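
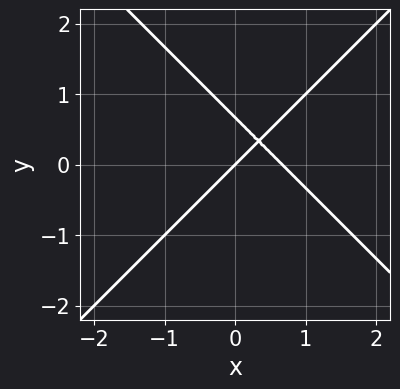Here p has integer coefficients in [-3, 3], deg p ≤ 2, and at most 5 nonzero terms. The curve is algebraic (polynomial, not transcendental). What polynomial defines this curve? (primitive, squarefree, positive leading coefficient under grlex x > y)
First, degree: no degree-1 curve has this shape, so deg p = 2.
Then, from the axis intercepts and sections: it meets the y-axis at y = 0 (among the integer gridlines); it crosses the x-axis at the gridline x = 0.
Finally, together with the visible shape, these determine p as stated.

3*x^2 - 3*y^2 - 2*x + 2*y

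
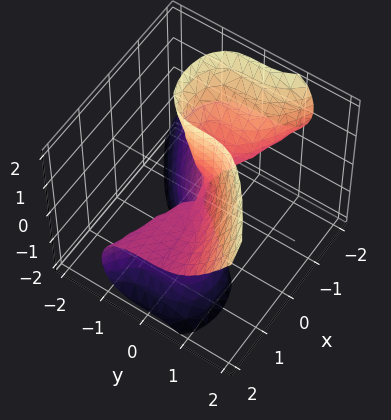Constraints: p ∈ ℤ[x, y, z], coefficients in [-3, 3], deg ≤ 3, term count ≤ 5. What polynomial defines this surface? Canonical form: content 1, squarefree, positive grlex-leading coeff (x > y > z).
2*x^2*z + 2*x*z^2 - 3*y^3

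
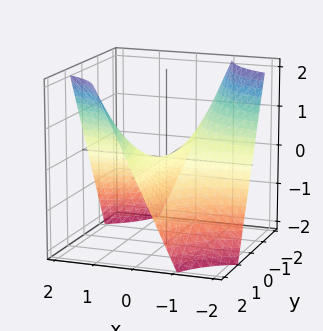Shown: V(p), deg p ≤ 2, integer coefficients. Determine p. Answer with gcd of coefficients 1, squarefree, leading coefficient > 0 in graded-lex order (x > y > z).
x*y - z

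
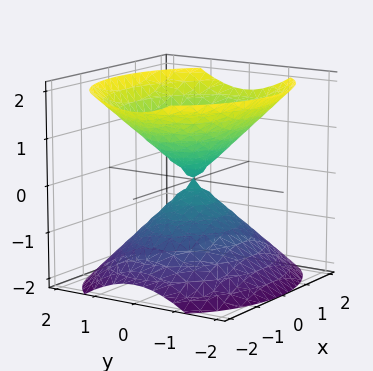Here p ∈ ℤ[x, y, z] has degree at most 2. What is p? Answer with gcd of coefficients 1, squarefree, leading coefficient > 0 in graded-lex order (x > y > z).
2*x^2 + 3*y^2 - 3*z^2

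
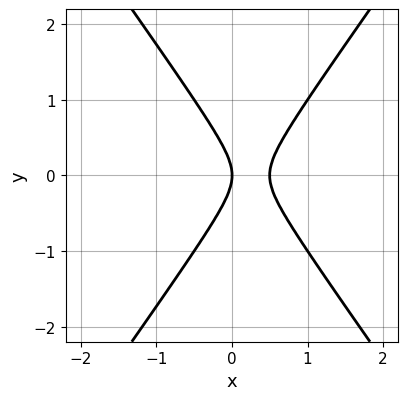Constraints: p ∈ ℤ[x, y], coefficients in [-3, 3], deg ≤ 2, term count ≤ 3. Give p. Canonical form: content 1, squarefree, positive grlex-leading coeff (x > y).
2*x^2 - y^2 - x

(a) The degree is 2 — a generic line meets the curve in up to 2 points.
(b) Symmetries: the y ↦ −y reflection is a symmetry, so y appears only in even powers.
(c) Against the integer gridlines: it crosses the y-axis at the gridline y = 0; it meets the x-axis at x = 0 (among the integer gridlines).
(d) Together with the visible shape, these determine p as stated.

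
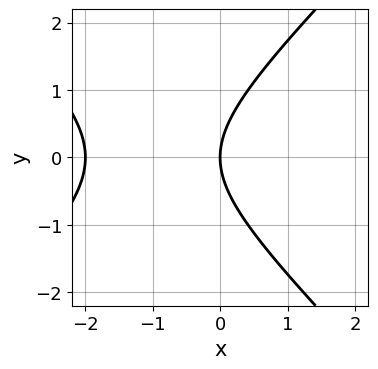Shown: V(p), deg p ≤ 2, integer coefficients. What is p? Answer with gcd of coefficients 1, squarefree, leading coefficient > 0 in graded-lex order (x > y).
x^2 - y^2 + 2*x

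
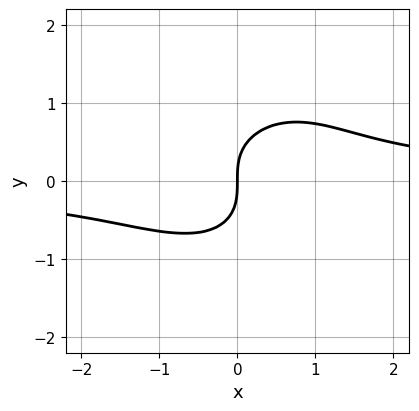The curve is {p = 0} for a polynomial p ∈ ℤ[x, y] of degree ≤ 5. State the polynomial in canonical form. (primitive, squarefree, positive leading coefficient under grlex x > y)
x*y^3 - 3*x^2*y - 3*y^3 + 3*x

1. Degree: a generic line meets the curve in up to 4 points, so deg p = 4.
2. From the axis intercepts and sections: one x-axis crossing is at x = 0; one y-axis crossing is at y = 0.
3. Together with the visible shape, these determine p as stated.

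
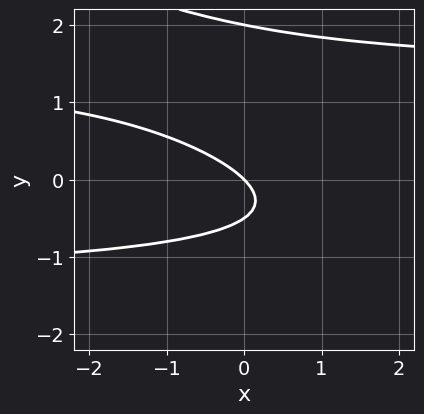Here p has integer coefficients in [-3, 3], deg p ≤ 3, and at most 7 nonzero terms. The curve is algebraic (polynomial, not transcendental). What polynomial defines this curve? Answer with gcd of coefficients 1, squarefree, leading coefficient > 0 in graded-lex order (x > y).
x*y^2 + 2*y^3 - 3*y^2 - 2*x - 2*y

(a) Degree: no degree-2 curve has this shape, so deg p = 3.
(b) From the visible intercepts: it crosses the x-axis at the gridline x = 0; the y-axis gridline crossings are at y ∈ {0, 2}.
(c) Solving for integer coefficients yields p as stated.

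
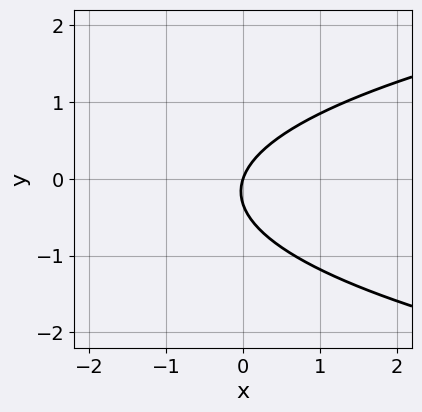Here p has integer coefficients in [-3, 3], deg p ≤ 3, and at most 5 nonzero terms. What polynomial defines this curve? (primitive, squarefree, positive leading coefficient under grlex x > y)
3*y^2 - 3*x + y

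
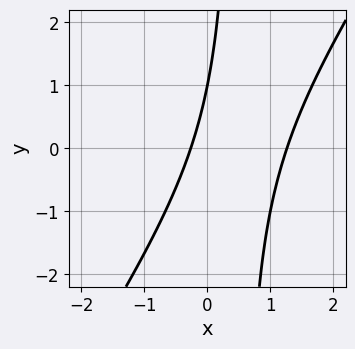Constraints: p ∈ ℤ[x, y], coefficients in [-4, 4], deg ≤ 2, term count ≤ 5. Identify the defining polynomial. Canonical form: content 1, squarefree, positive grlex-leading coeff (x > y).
(a) Degree: a generic line meets the curve in up to 2 points, so deg p = 2.
(b) Observable constraints: one y-axis crossing is at y = 1.
(c) The integer polynomial consistent with all of this is the stated p.

3*x^2 - 2*x*y - 3*x + y - 1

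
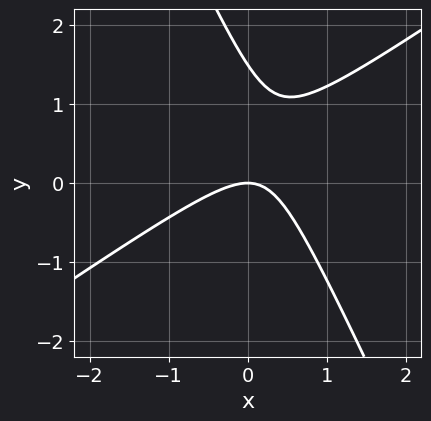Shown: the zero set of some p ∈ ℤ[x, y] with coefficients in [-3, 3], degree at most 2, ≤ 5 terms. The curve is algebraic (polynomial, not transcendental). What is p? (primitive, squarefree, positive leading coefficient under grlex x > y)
3*x^2 - 3*x*y - 2*y^2 + 3*y

1. Degree: a generic line meets the curve in up to 2 points, so deg p = 2.
2. Observable constraints: it crosses the y-axis at the gridline y = 0; it meets the x-axis at x = 0 (among the integer gridlines).
3. Assembling these constraints gives the stated polynomial.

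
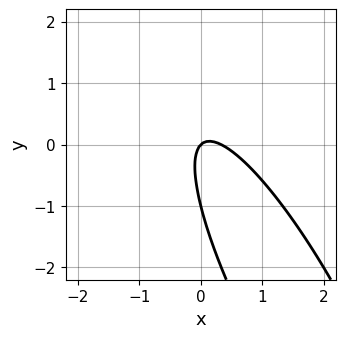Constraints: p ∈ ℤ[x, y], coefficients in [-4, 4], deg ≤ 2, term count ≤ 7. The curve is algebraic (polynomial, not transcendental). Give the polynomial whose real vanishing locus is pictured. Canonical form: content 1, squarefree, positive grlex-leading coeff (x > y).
First, the degree is 2 — the shape is more complex than any degree-1 curve.
Next, from the axis intercepts and sections: one x-axis crossing is at x = 0; the y-axis gridline crossings are at y ∈ {-1, 0}.
Finally, these observations pin down the coefficients.

3*x^2 + 3*x*y + y^2 - x + y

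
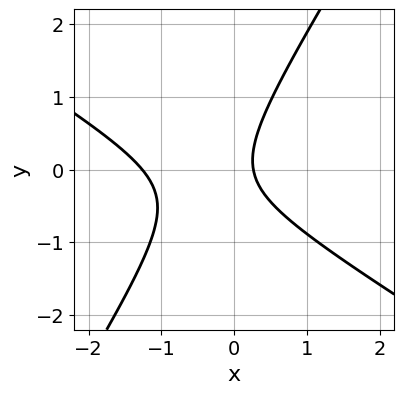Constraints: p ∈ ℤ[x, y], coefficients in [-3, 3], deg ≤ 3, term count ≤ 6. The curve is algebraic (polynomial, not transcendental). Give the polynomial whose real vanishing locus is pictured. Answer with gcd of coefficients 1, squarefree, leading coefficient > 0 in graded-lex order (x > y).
First, degree: a generic line meets the curve in up to 2 points, so deg p = 2.
Then, from the visible intercepts: the curve avoids every integer y-axis point in the box.
Finally, fitting integer coefficients to these (and the overall shape) gives p.

3*x^2 + 3*x*y - 3*y^2 + 3*x - 1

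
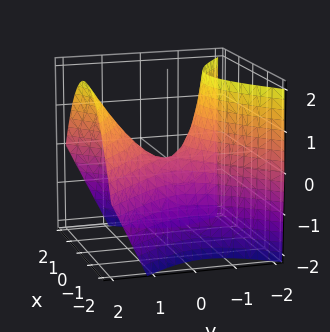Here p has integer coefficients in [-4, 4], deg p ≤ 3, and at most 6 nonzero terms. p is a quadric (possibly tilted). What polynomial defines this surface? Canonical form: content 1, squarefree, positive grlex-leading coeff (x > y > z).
2*x^2 - 2*y^2 + y*z + 2*z

First, deg p = 2. The shape is more complex than any degree-1 surface.
Next, observable constraints: one z-axis crossing is at z = 0; one x-axis crossing is at x = 0; it crosses the y-axis at the gridline y = 0.
Finally, the integer polynomial consistent with all of this is the stated p.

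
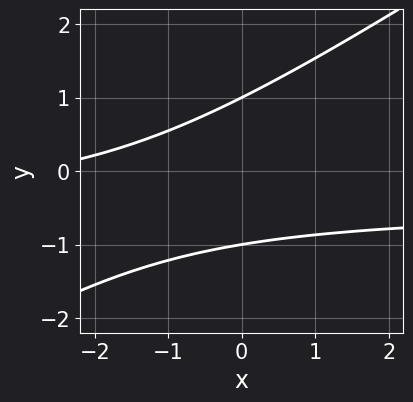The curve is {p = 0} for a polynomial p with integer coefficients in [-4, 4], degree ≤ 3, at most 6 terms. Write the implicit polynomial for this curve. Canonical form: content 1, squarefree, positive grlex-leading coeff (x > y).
2*x*y - 3*y^2 + x + 3

(a) Degree: the shape is more complex than any degree-1 curve, so deg p = 2.
(b) Checking where it meets the axes: the y-axis gridline crossings are at y ∈ {-1, 1}; it misses every integer gridline on the x-axis.
(c) These observations pin down the coefficients.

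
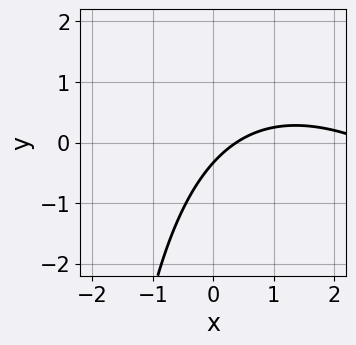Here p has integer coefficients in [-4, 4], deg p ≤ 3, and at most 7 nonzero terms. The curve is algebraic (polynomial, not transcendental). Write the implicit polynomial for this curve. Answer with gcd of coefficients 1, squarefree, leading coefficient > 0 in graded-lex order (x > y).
x^2 + x*y - 3*x + 3*y + 1

deg p = 2.
Matching integer coefficients to the picture gives p.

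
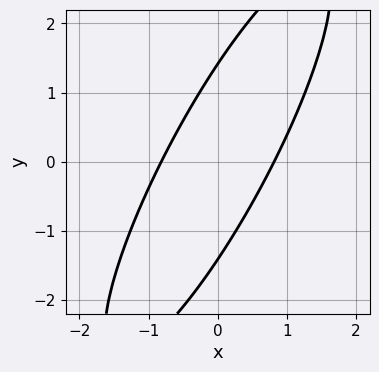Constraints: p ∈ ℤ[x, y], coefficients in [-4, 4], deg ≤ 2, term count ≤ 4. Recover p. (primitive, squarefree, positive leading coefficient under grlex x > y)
(a) deg p = 2.
(b) Putting this together gives p.

3*x^2 - 3*x*y + y^2 - 2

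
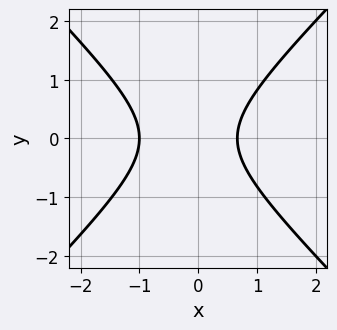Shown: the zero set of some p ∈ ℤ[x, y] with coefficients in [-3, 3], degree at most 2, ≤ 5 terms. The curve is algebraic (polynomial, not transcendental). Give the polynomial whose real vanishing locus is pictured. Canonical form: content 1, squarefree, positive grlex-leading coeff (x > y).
3*x^2 - 3*y^2 + x - 2

1. deg p = 2. A generic line meets the curve in up to 2 points.
2. Symmetries: the y ↦ −y reflection is a symmetry, so y appears only in even powers.
3. Observable constraints: one x-axis crossing is at x = -1; it misses every integer gridline on the y-axis.
4. Solving for integer coefficients yields p as stated.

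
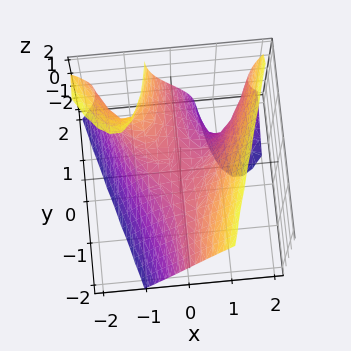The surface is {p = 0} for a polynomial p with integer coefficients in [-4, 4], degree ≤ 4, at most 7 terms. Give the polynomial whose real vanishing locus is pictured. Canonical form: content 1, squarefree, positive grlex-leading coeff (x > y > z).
2*x^3 + x^2*z - x*z^2 - 3*x*y - 3*z

deg p = 3. The shape is more complex than any degree-2 surface.
Reading off the gridlines: it crosses the z-axis at the gridline z = 0; one x-axis crossing is at x = 0.
Assembling these constraints gives the stated polynomial. Check: (0, 2, 0) on the y-axis lies on the surface, and p(0, 2, 0) = 0. ✓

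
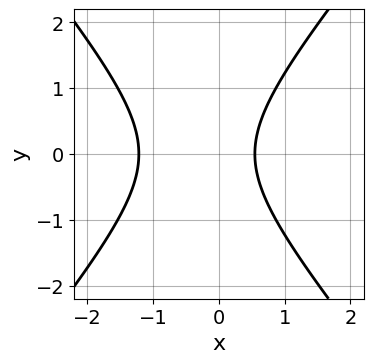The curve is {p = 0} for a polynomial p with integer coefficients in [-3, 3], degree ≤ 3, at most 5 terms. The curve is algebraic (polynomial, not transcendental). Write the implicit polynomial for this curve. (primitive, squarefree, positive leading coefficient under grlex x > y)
3*x^2 - 2*y^2 + 2*x - 2

First, degree: a generic line meets the curve in up to 2 points, so deg p = 2.
Then, symmetries: mirror symmetry y ↦ −y ⇒ only even powers of y.
Then, from the axis intercepts and sections: no y-intercept at any integer in the box.
Finally, these observations pin down the coefficients.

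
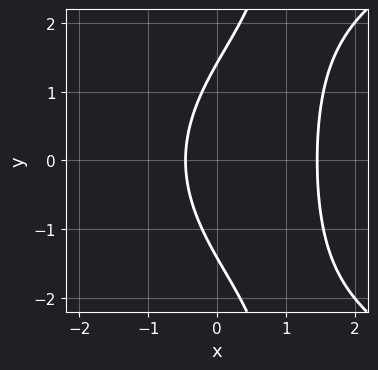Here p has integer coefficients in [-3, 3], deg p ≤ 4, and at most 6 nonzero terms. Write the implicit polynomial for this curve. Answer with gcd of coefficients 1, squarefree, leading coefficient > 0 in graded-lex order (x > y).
(a) deg p = 3. The shape is more complex than any degree-2 curve.
(b) Symmetries: it's symmetric under y → −y, forcing even powers of y.
(c) Solving for integer coefficients yields p as stated.

x*y^2 - 3*x^2 - y^2 + 3*x + 2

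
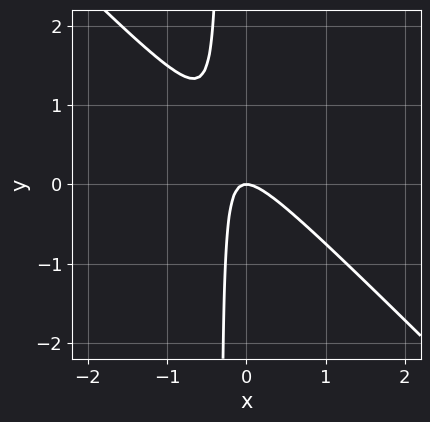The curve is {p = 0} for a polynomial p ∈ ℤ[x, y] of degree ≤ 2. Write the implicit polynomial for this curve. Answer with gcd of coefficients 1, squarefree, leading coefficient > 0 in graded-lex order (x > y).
1. deg p = 2. No degree-1 curve has this shape.
2. Against the integer gridlines: one y-axis crossing is at y = 0; it meets the x-axis at x = 0 (among the integer gridlines).
3. These observations pin down the coefficients.

3*x^2 + 3*x*y + y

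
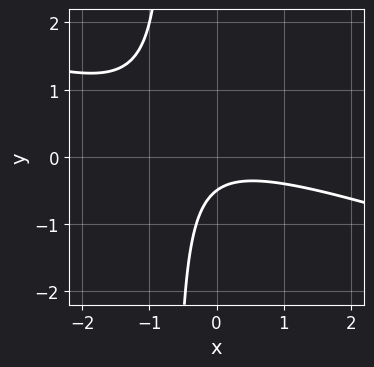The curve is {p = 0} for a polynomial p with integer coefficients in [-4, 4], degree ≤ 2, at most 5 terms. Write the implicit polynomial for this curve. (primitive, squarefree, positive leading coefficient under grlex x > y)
x^2 + 3*x*y + 2*y + 1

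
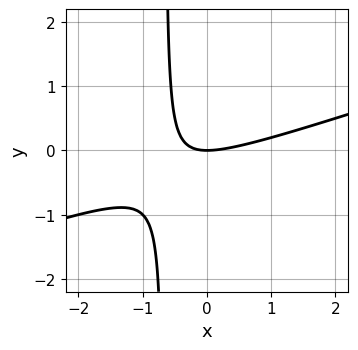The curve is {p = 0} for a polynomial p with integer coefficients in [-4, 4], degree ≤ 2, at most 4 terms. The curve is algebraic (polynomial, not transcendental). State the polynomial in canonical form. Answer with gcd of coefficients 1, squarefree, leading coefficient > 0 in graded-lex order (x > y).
deg p = 2.
Reading off the gridlines: it crosses the x-axis at the gridline x = 0; it meets the y-axis at y = 0 (among the integer gridlines).
Fitting integer coefficients to these (and the overall shape) gives p.

x^2 - 3*x*y - 2*y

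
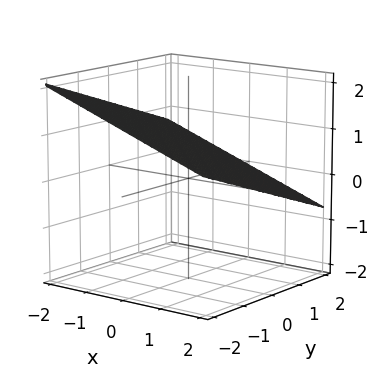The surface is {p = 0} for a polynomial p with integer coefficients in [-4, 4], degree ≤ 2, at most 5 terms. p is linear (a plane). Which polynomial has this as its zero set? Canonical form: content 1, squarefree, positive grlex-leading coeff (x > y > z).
deg p = 1. The surface is flat (a plane).
Observable constraints: one x-axis crossing is at x = 2; it crosses the y-axis at the gridline y = 2.
Together with the visible shape, these determine p as stated.

x + y + 3*z - 2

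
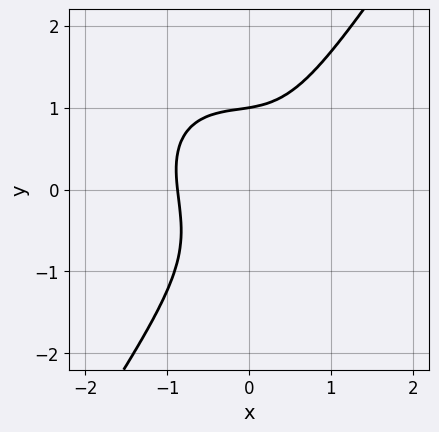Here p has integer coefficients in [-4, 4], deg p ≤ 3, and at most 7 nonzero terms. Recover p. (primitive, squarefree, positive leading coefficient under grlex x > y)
3*x^3 + x^2*y + x*y^2 - 2*y^3 + 2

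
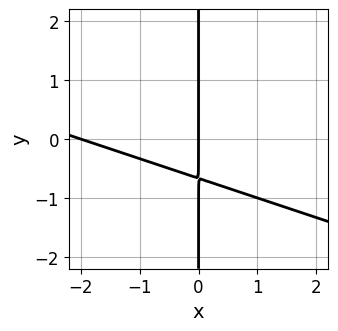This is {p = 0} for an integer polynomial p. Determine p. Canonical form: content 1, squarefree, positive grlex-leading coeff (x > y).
First, degree: no degree-1 curve has this shape, so deg p = 2.
Then, from the axis intercepts and sections: the x-axis gridline crossings are at x ∈ {-2, 0}; every point of the y-axis in the box is on the curve.
Finally, solving for integer coefficients yields p as stated.

x^2 + 3*x*y + 2*x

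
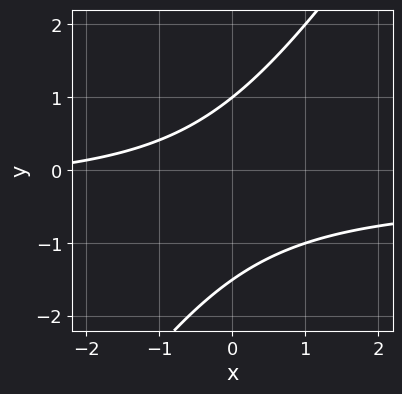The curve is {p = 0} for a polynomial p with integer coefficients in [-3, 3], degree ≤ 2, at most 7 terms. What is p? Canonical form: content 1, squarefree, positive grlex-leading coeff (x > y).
1. Degree: a generic line meets the curve in up to 2 points, so deg p = 2.
2. Checking where it meets the axes: one y-axis crossing is at y = 1; no x-intercept at any integer in the box.
3. The integer polynomial consistent with all of this is the stated p.

3*x*y - 2*y^2 + x - y + 3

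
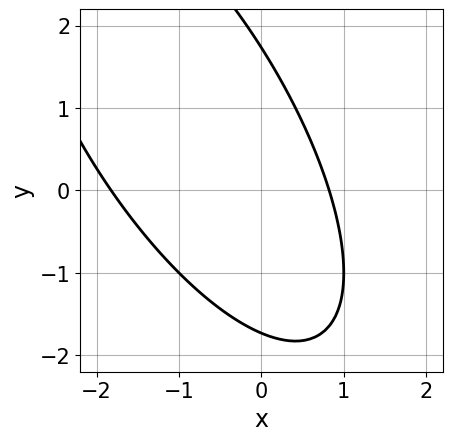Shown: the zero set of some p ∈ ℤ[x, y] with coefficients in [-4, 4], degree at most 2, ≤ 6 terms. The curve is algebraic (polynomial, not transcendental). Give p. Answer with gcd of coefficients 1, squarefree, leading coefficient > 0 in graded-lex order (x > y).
First, deg p = 2. No degree-1 curve has this shape.
Finally, solving for integer coefficients yields p as stated.

2*x^2 + 2*x*y + y^2 + 2*x - 3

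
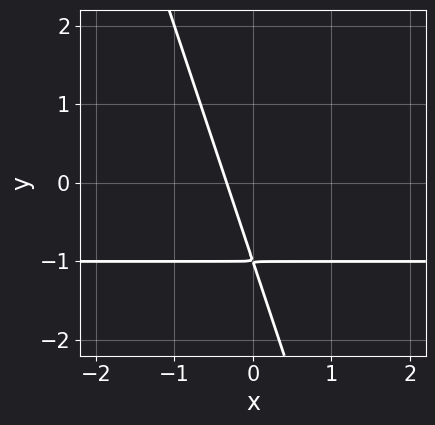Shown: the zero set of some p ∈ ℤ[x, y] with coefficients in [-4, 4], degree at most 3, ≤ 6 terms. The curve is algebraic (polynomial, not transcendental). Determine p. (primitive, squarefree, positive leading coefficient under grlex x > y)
1. deg p = 2. A generic line meets the curve in up to 2 points.
2. The integer polynomial consistent with all of this is the stated p.

3*x*y + y^2 + 3*x + 2*y + 1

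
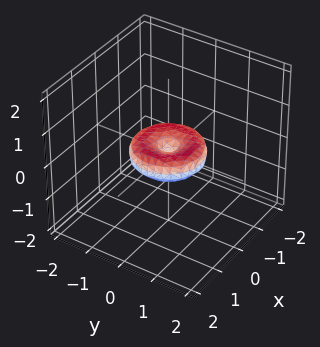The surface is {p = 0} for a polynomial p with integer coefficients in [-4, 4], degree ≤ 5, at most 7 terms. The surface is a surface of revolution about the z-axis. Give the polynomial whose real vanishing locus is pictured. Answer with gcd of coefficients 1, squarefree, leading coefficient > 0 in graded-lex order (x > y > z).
x^4 + 2*x^2*y^2 + y^4 - x^2 - y^2 + 2*z^2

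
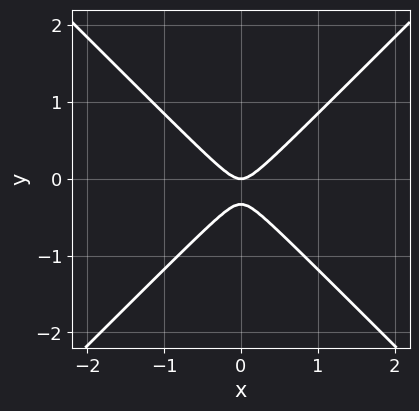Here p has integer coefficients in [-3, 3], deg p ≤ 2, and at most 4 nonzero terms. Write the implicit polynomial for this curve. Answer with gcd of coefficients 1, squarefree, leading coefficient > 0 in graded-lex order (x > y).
3*x^2 - 3*y^2 - y

Degree: a generic line meets the curve in up to 2 points, so deg p = 2.
Symmetries: the x ↦ −x reflection is a symmetry, so x appears only in even powers.
Checking where it meets the axes: one x-axis crossing is at x = 0; it meets the y-axis at y = 0 (among the integer gridlines).
Fitting integer coefficients to these (and the overall shape) gives p.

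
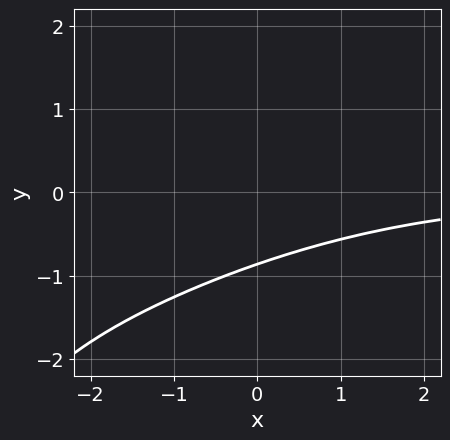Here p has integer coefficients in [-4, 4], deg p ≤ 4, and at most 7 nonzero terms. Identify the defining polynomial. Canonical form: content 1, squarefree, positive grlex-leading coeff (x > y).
x^2*y - 3*x*y^2 + 2*y^3 + 2*y + 3

First, deg p = 3. No degree-2 curve has this shape.
Next, from the visible intercepts: the curve avoids every integer x-axis point in the box.
Finally, these observations pin down the coefficients.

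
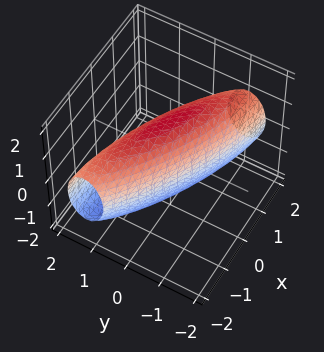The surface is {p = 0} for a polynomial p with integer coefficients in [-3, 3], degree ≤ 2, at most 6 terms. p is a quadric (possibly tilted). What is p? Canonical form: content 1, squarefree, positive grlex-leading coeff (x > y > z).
(a) Degree: a generic line meets the surface in up to 2 points, so deg p = 2.
(b) The integer polynomial consistent with all of this is the stated p.

x^2 + 3*x*y + 3*y^2 + z^2 - 2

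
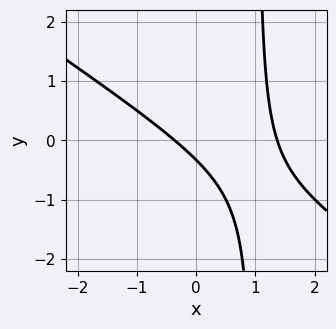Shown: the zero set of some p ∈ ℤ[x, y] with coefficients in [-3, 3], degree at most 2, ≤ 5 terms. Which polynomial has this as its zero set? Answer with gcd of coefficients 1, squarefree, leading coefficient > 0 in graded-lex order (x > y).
2*x^2 + 3*x*y - 2*x - 3*y - 1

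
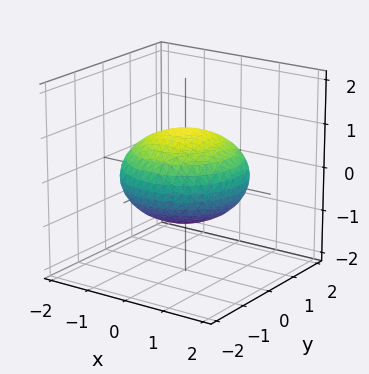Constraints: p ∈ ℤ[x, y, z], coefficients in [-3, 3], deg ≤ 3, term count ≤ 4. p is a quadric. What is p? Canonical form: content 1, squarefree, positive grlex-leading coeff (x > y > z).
x^2 + y^2 + 2*z^2 - 2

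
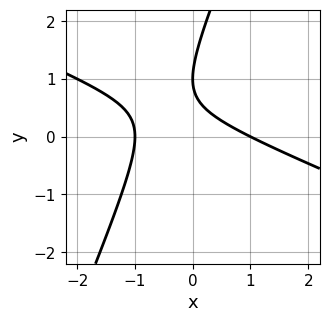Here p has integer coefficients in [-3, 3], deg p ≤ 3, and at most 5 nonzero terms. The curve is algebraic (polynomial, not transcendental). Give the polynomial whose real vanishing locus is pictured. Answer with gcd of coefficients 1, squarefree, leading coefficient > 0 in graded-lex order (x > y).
x^2 + 2*x*y - y^2 + 2*y - 1

1. deg p = 2. A generic line meets the curve in up to 2 points.
2. Observable constraints: among the integer gridlines, it crosses the x-axis at x ∈ {-1, 1}; it crosses the y-axis at the gridline y = 1.
3. These observations pin down the coefficients.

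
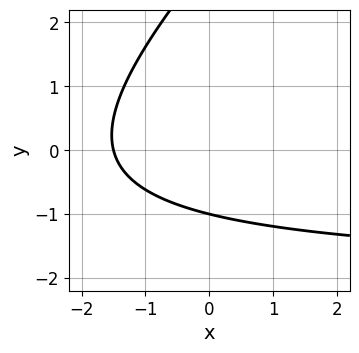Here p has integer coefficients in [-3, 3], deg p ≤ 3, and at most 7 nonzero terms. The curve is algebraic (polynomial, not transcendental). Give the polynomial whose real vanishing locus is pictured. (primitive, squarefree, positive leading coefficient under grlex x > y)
(a) deg p = 2.
(b) Against the integer gridlines: it meets the y-axis at y = -1 (among the integer gridlines).
(c) These observations pin down the coefficients.

x*y - y^2 + 2*x + 2*y + 3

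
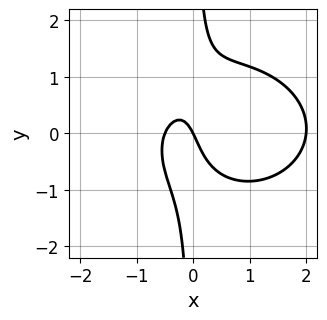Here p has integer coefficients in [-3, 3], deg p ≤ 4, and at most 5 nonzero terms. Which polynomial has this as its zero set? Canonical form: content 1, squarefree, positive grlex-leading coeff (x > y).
2*x^3 + 3*x*y^2 - 3*x^2 - 2*x - y

Degree: the shape is more complex than any degree-2 curve, so deg p = 3.
Observable constraints: among the integer gridlines, it crosses the x-axis at x ∈ {0, 2}; it meets the y-axis at y = 0 (among the integer gridlines).
Solving for integer coefficients yields p as stated.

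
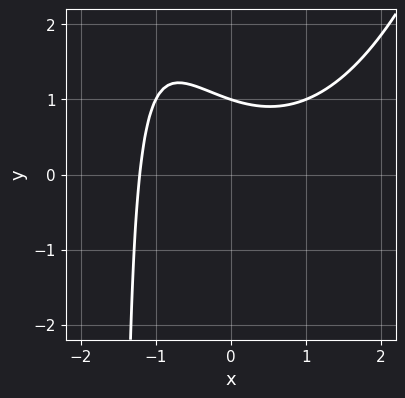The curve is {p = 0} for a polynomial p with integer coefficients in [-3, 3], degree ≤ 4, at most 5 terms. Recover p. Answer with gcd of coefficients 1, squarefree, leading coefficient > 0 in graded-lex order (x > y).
Degree: no degree-2 curve has this shape, so deg p = 3.
Reading off the gridlines: one y-axis crossing is at y = 1.
Solving for integer coefficients yields p as stated.

x^3 - 2*x*y + x - 3*y + 3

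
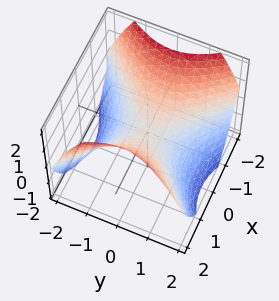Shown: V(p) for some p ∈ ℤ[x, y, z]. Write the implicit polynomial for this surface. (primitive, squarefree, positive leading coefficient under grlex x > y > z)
2*x^2 - 2*y^2 - 3*z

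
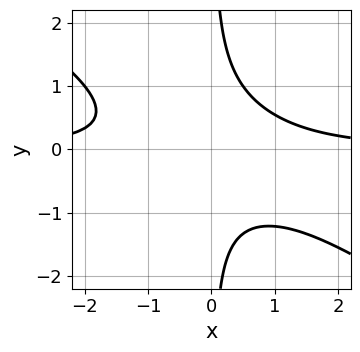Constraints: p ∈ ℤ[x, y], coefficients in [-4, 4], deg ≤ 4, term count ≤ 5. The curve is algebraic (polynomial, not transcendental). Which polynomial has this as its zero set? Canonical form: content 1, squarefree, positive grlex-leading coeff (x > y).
2*x^2*y + 3*x*y^2 - 2

(a) Degree: a generic line meets the curve in up to 3 points, so deg p = 3.
(b) Observable constraints: the curve avoids every integer x-axis point in the box; no y-intercept at any integer in the box.
(c) Together with the visible shape, these determine p as stated.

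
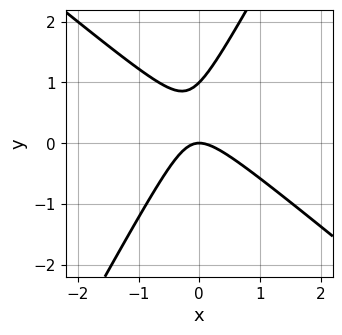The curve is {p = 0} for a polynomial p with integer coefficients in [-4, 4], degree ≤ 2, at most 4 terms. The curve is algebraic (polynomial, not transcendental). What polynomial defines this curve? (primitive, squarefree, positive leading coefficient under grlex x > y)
(a) The degree is 2 — no degree-1 curve has this shape.
(b) From the axis intercepts and sections: it crosses the x-axis at the gridline x = 0; among the integer gridlines, it crosses the y-axis at y ∈ {0, 1}.
(c) Assembling these constraints gives the stated polynomial.

3*x^2 + 2*x*y - 2*y^2 + 2*y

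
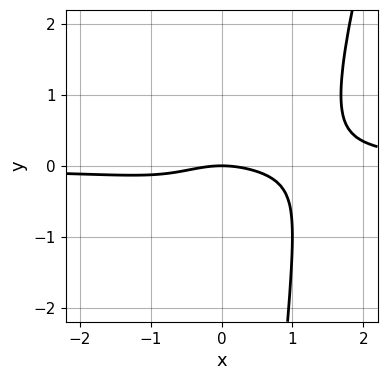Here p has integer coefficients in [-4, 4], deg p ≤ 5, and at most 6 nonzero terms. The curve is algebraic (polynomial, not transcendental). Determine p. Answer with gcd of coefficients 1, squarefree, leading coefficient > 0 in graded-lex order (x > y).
First, degree: a generic line meets the curve in up to 4 points, so deg p = 4.
Then, from the visible intercepts: it meets the x-axis at x = 0 (among the integer gridlines); one y-axis crossing is at y = 0.
Finally, together with the visible shape, these determine p as stated.

3*x^3*y - x^2*y^2 - 2*x^2*y - x^2 - 3*y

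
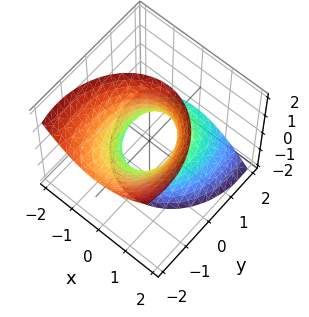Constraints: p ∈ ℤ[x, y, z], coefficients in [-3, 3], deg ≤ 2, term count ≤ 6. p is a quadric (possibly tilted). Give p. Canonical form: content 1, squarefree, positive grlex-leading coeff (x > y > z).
1. deg p = 2.
2. From the axis intercepts and sections: no z-intercept at any integer in the box; the y-axis gridline crossings are at y ∈ {-1, 1}.
3. The integer polynomial consistent with all of this is the stated p.

3*x^2 + 2*y^2 + 3*y*z - z^2 - 2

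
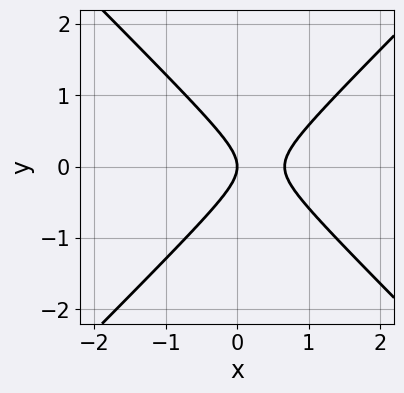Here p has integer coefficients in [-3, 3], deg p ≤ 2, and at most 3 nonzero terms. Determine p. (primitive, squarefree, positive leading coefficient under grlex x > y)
First, deg p = 2.
Next, symmetries: the y ↦ −y reflection is a symmetry, so y appears only in even powers.
Next, against the integer gridlines: it crosses the x-axis at the gridline x = 0; it meets the y-axis at y = 0 (among the integer gridlines).
Finally, assembling these constraints gives the stated polynomial.

3*x^2 - 3*y^2 - 2*x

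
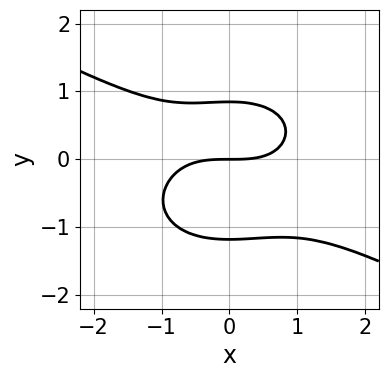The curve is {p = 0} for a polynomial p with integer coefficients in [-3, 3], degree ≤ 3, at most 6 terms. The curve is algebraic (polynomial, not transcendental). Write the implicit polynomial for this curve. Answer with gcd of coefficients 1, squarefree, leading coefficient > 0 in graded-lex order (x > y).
x^3 + x^2*y + 3*y^3 + y^2 - 3*y

1. Degree: the shape is more complex than any degree-2 curve, so deg p = 3.
2. Checking where it meets the axes: it meets the y-axis at y = 0 (among the integer gridlines); one x-axis crossing is at x = 0.
3. Solving for integer coefficients yields p as stated.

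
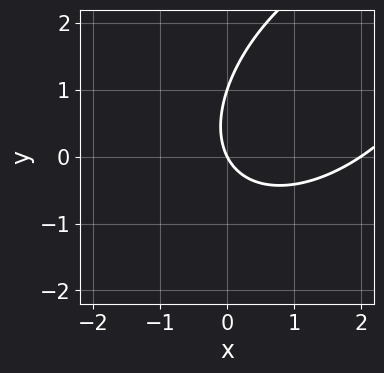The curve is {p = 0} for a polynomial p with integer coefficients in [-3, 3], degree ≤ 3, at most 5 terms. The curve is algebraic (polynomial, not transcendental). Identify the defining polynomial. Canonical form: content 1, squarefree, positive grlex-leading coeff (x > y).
1. The degree is 2 — no degree-1 curve has this shape.
2. Reading off the gridlines: the y-axis gridline crossings are at y ∈ {0, 1}; the x-axis gridline crossings are at x ∈ {0, 2}.
3. Matching integer coefficients to the picture gives p.

x^2 - x*y + y^2 - 2*x - y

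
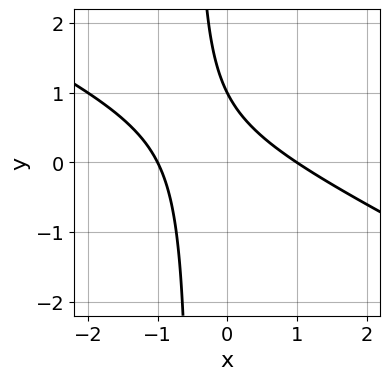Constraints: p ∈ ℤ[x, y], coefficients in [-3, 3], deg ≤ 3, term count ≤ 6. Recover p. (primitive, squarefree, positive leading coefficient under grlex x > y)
x^2 + 2*x*y + y - 1

(a) Degree: no degree-1 curve has this shape, so deg p = 2.
(b) Checking where it meets the axes: it crosses the y-axis at the gridline y = 1; the x-axis gridline crossings are at x ∈ {-1, 1}.
(c) Together with the visible shape, these determine p as stated.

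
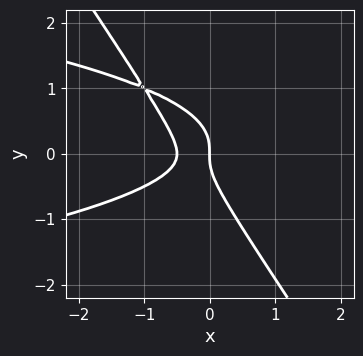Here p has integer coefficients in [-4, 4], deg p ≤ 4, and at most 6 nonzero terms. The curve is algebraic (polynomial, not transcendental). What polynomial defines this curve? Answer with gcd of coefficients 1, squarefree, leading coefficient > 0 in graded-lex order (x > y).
(a) The degree is 3 — no degree-2 curve has this shape.
(b) Checking where it meets the axes: one y-axis crossing is at y = 0; one x-axis crossing is at x = 0.
(c) Fitting integer coefficients to these (and the overall shape) gives p.

3*x*y^2 + 2*y^3 + 2*x^2 + x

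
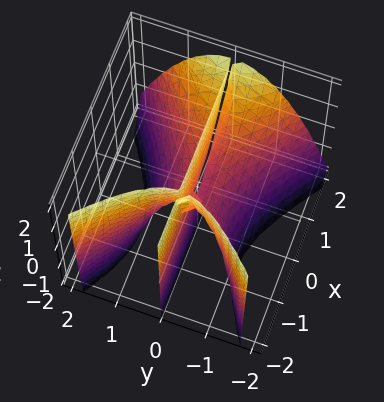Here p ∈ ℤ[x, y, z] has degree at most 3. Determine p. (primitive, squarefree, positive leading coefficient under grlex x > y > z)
The degree is 3 — the shape is more complex than any degree-2 surface.
From the visible intercepts: every point of the x-axis in the box is on the surface; it crosses the y-axis at the gridline y = 0; the visible z-axis segment lies entirely on the surface.
These observations pin down the coefficients.

2*x^2*y - x*y*z - 3*y^3 - 2*y*z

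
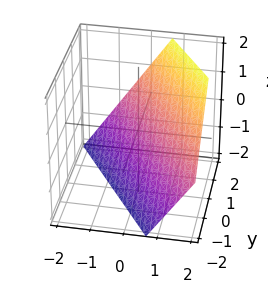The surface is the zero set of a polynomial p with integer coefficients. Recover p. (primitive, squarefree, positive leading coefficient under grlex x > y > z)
First, deg p = 1. Every cross-section is a straight line — this is a plane.
Then, observable constraints: one z-axis crossing is at z = -1; it crosses the y-axis at the gridline y = 1.
Finally, together with the visible shape, these determine p as stated.

3*x + 2*y - 2*z - 2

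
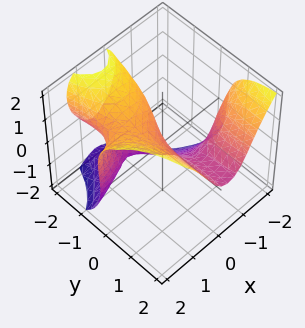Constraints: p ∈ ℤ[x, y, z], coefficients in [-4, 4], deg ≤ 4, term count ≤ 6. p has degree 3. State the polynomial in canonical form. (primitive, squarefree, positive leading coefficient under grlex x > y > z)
3*x^2*y + x*y^2 - z^3 - 2*y*z + 2*x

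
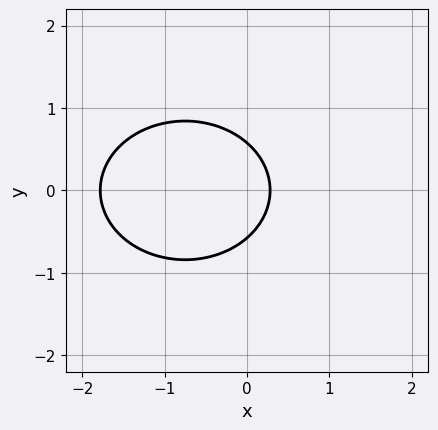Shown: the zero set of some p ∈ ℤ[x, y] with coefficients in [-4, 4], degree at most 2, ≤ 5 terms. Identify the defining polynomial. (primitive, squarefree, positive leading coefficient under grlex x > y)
2*x^2 + 3*y^2 + 3*x - 1

1. The degree is 2 — the shape is more complex than any degree-1 curve.
2. Symmetries: the y ↦ −y reflection is a symmetry, so y appears only in even powers.
3. Putting this together gives p.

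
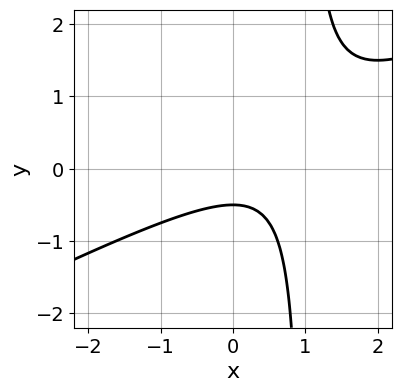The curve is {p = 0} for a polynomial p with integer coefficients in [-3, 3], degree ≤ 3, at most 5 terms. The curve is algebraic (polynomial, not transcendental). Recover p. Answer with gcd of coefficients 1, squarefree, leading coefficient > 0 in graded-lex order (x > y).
1. deg p = 2.
2. Against the integer gridlines: the curve avoids every integer x-axis point in the box.
3. Assembling these constraints gives the stated polynomial.

x^2 - 2*x*y - x + 2*y + 1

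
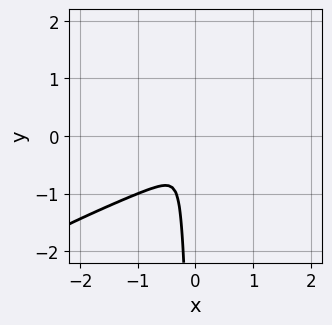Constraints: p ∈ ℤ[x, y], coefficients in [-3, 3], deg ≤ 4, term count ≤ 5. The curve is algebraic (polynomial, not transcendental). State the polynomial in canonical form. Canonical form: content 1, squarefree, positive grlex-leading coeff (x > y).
x^2*y^2 - x*y^3 + 3*x*y^2 + 2*x^2 + y^2

First, degree: a generic line meets the curve in up to 4 points, so deg p = 4.
Finally, solving for integer coefficients yields p as stated.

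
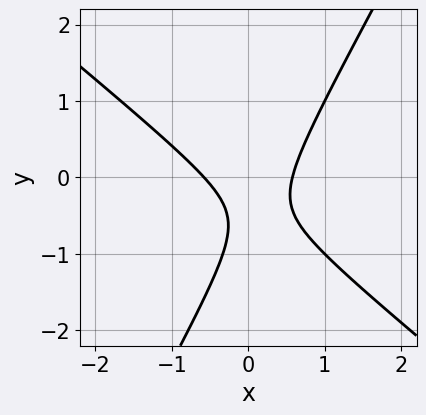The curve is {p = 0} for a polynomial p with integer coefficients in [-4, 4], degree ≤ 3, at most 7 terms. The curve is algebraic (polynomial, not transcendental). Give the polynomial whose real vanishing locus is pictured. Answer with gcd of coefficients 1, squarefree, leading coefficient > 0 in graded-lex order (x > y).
3*x^2 + 2*x*y - 2*y^2 - 2*y - 1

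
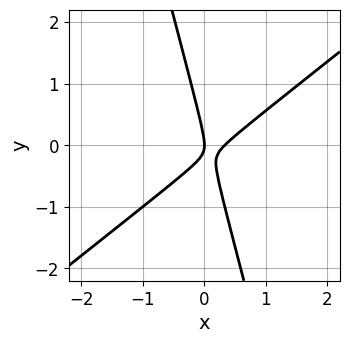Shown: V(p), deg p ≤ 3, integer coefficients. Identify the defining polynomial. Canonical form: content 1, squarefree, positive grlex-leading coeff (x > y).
First, the degree is 2 — the shape is more complex than any degree-1 curve.
Next, reading off the gridlines: it crosses the x-axis at the gridline x = 0; it meets the y-axis at y = 0 (among the integer gridlines).
Finally, putting this together gives p.

3*x^2 - 3*x*y - y^2 - x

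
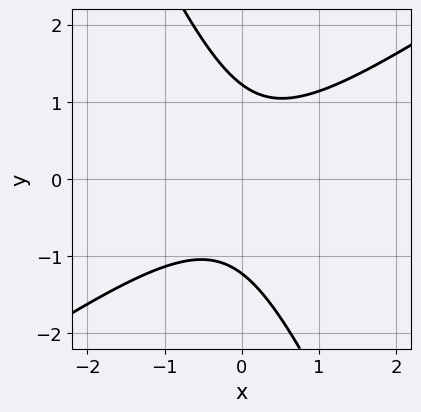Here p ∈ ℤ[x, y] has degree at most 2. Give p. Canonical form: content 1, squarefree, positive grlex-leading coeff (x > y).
First, deg p = 2.
Then, reading off the gridlines: it misses every integer gridline on the x-axis.
Finally, putting this together gives p.

3*x^2 - 3*x*y - 2*y^2 + 3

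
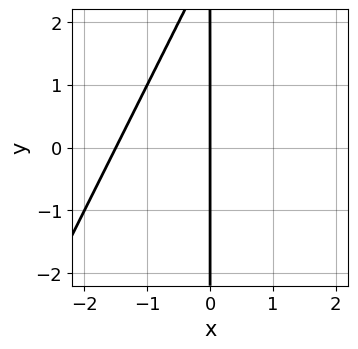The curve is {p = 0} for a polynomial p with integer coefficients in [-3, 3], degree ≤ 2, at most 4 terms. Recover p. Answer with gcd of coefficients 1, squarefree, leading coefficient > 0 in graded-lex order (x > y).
First, the degree is 2 — the shape is more complex than any degree-1 curve.
Next, from the visible intercepts: one x-axis crossing is at x = 0; the visible y-axis segment lies entirely on the curve.
Finally, putting this together gives p.

2*x^2 - x*y + 3*x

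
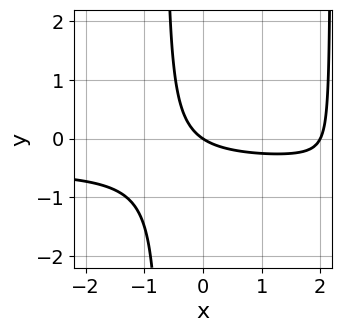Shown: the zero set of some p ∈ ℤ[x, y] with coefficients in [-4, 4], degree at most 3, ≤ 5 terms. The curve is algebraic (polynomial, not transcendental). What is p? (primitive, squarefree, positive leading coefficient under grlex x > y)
First, deg p = 3. No degree-2 curve has this shape.
Next, checking where it meets the axes: among the integer gridlines, it crosses the x-axis at x ∈ {0, 2}; it meets the y-axis at y = 0 (among the integer gridlines).
Finally, together with the visible shape, these determine p as stated.

2*x^2*y + x^2 - 3*x*y - 2*x - 3*y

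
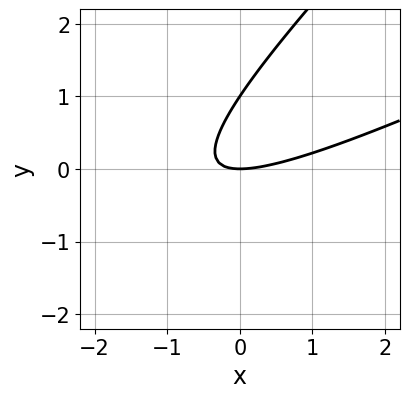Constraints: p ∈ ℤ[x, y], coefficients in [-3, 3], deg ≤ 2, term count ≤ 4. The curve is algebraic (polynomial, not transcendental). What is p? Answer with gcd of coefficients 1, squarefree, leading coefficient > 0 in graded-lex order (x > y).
x^2 - 3*x*y + 2*y^2 - 2*y

1. deg p = 2.
2. From the visible intercepts: the y-axis gridline crossings are at y ∈ {0, 1}; it crosses the x-axis at the gridline x = 0.
3. Assembling these constraints gives the stated polynomial.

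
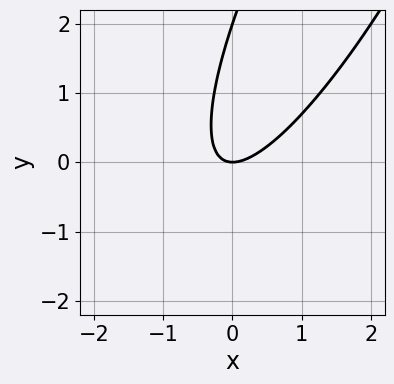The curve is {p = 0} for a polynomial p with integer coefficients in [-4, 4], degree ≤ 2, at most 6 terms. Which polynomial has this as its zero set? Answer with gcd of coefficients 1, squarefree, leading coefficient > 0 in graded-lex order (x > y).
3*x^2 - 3*x*y + y^2 - 2*y

Degree: the shape is more complex than any degree-1 curve, so deg p = 2.
Checking where it meets the axes: among the integer gridlines, it crosses the y-axis at y ∈ {0, 2}; one x-axis crossing is at x = 0.
Putting this together gives p.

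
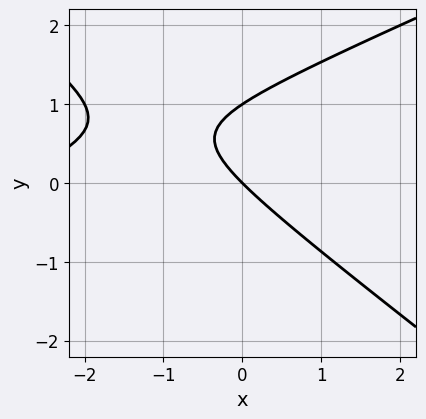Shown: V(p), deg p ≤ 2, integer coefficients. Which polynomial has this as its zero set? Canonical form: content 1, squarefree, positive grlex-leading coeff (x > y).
x^2 - x*y - 3*y^2 + 3*x + 3*y

1. deg p = 2. The shape is more complex than any degree-1 curve.
2. Against the integer gridlines: the y-axis gridline crossings are at y ∈ {0, 1}; one x-axis crossing is at x = 0.
3. These observations pin down the coefficients.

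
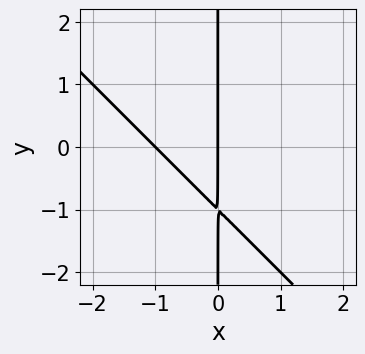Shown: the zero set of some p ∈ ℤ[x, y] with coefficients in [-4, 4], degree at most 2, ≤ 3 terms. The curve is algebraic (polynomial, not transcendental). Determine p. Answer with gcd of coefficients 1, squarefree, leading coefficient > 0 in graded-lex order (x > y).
x^2 + x*y + x

1. deg p = 2. The shape is more complex than any degree-1 curve.
2. From the visible intercepts: the visible y-axis segment lies entirely on the curve; among the integer gridlines, it crosses the x-axis at x ∈ {-1, 0}.
3. Solving for integer coefficients yields p as stated.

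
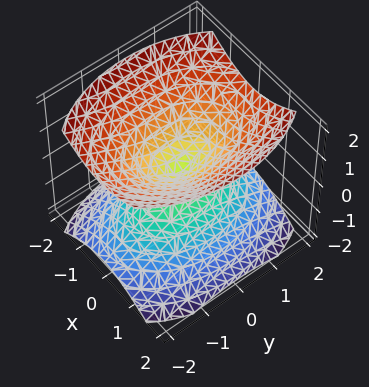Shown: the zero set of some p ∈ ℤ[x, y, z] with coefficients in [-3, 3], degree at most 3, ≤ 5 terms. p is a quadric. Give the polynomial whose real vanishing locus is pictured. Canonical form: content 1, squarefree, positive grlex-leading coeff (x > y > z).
(a) I count 2 distinct pieces. They look like related sheets of one shape, so recover p as a whole.
(b) Degree: a double cone through the origin; a quadric, so deg p = 2.
(c) Symmetries: the z ↦ −z reflection is a symmetry, so z appears only in even powers; mirror symmetry x ↦ −x ⇒ only even powers of x; the y ↦ −y reflection is a symmetry, so y appears only in even powers.
(d) From the visible intercepts: it crosses the x-axis at the gridline x = 0; one y-axis crossing is at y = 0.
(e) Assembling these constraints gives the stated polynomial.

2*x^2 + y^2 - 2*z^2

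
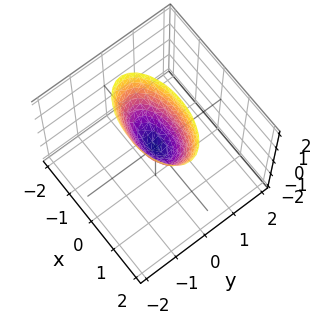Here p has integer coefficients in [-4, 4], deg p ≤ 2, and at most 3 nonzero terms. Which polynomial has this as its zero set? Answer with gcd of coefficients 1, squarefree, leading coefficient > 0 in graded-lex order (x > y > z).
First, degree: a single bowl opening along one axis; a quadric, so deg p = 2.
Next, symmetries: mirror symmetry y ↦ −y ⇒ only even powers of y; it's symmetric under x → −x, forcing even powers of x.
Then, against the integer gridlines: it crosses the x-axis at the gridline x = 0; it meets the z-axis at z = 0 (among the integer gridlines); one y-axis crossing is at y = 0.
Finally, fitting integer coefficients to these (and the overall shape) gives p.

x^2 + 3*y^2 - z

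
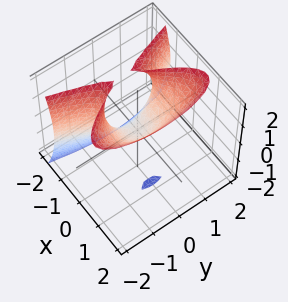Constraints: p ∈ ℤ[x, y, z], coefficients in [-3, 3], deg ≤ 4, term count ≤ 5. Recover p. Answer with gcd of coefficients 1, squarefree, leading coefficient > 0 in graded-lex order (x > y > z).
3*x^3 - x*z^2 + y^2 - z

(a) The degree is 3 — a generic line meets the surface in up to 3 points.
(b) Reading off the gridlines: it crosses the z-axis at the gridline z = 0; one x-axis crossing is at x = 0; it crosses the y-axis at the gridline y = 0.
(c) Assembling these constraints gives the stated polynomial.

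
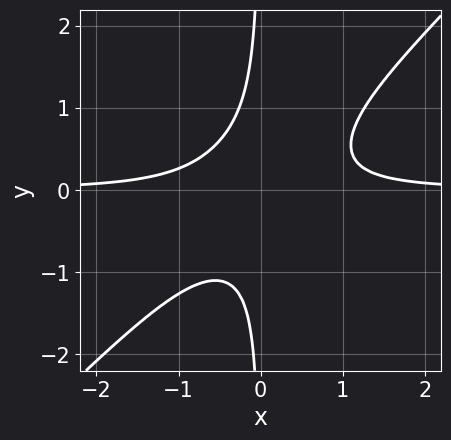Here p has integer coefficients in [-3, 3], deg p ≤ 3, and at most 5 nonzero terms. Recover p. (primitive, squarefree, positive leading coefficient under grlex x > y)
1. The degree is 3 — a generic line meets the curve in up to 3 points.
2. Against the integer gridlines: the curve avoids every integer y-axis point in the box; it misses every integer gridline on the x-axis.
3. Putting this together gives p.

3*x^2*y - 3*x*y^2 - 1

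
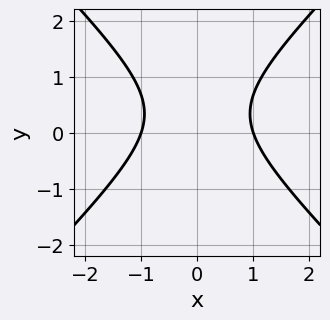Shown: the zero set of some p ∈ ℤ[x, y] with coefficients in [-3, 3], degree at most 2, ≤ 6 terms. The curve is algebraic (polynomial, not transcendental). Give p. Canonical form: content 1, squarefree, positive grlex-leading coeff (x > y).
3*x^2 - 3*y^2 + 2*y - 3

1. Degree: a generic line meets the curve in up to 2 points, so deg p = 2.
2. Symmetries: mirror symmetry x ↦ −x ⇒ only even powers of x.
3. Observable constraints: the curve avoids every integer y-axis point in the box; the x-axis gridline crossings are at x ∈ {-1, 1}.
4. Together with the visible shape, these determine p as stated.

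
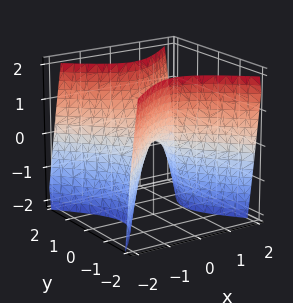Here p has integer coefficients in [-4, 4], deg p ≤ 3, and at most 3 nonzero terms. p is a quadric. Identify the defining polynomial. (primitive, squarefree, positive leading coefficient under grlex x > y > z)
1. Degree: a saddle surface; a quadric, so deg p = 2.
2. Symmetries: mirror symmetry y ↦ −y ⇒ only even powers of y; the x ↦ −x reflection is a symmetry, so x appears only in even powers.
3. Reading off the gridlines: one z-axis crossing is at z = 0; one x-axis crossing is at x = 0; it meets the y-axis at y = 0 (among the integer gridlines).
4. Matching integer coefficients to the picture gives p.

2*x^2 - 2*y^2 + z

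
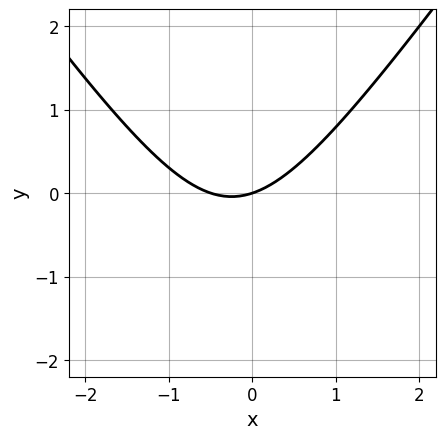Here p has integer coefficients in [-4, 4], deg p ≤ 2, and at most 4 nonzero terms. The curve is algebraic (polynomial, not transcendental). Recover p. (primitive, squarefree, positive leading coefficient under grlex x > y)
2*x^2 - y^2 + x - 3*y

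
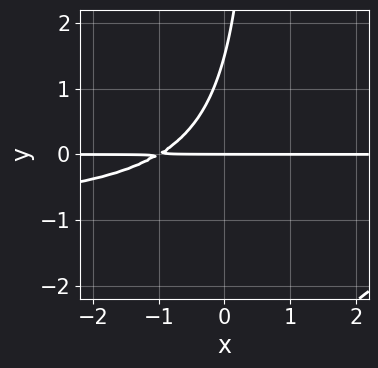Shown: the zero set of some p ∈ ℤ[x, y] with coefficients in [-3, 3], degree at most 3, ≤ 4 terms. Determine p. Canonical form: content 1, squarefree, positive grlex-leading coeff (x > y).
1. Degree: a generic line meets the curve in up to 3 points, so deg p = 3.
2. Checking where it meets the axes: the visible x-axis segment lies entirely on the curve; it crosses the y-axis at the gridline y = 0.
3. Matching integer coefficients to the picture gives p.

3*x*y^2 + 3*x*y - 2*y^2 + 3*y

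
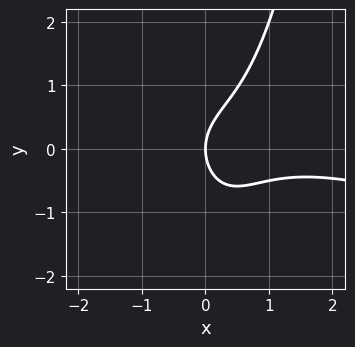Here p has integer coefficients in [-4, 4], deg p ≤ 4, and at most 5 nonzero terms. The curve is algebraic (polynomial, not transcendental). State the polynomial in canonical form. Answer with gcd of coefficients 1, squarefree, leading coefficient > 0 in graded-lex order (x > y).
1. deg p = 3.
2. From the visible intercepts: one y-axis crossing is at y = 0; it meets the x-axis at x = 0 (among the integer gridlines).
3. Together with the visible shape, these determine p as stated.

x^3 + 3*x^2*y - 2*x^2 - 2*y^2 + 3*x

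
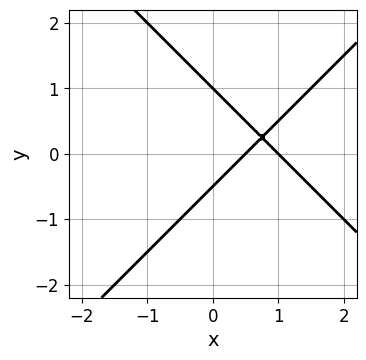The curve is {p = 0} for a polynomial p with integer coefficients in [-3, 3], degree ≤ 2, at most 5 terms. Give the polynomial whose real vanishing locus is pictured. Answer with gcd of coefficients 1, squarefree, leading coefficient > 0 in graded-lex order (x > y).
2*x^2 - 2*y^2 - 3*x + y + 1

The degree is 2 — the shape is more complex than any degree-1 curve.
From the axis intercepts and sections: it crosses the x-axis at the gridline x = 1; one y-axis crossing is at y = 1.
The integer polynomial consistent with all of this is the stated p.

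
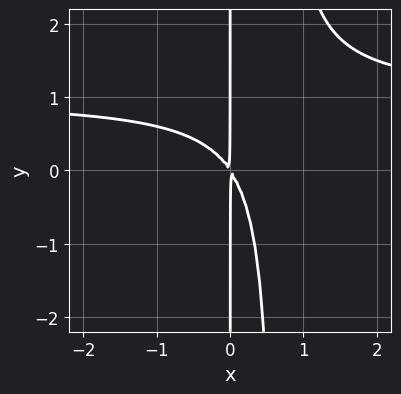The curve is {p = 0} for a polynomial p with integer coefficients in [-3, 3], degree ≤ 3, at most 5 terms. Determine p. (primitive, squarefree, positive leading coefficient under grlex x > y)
1. deg p = 3. The shape is more complex than any degree-2 curve.
2. From the visible intercepts: the visible y-axis segment lies entirely on the curve.
3. Solving for integer coefficients yields p as stated.

3*x^2*y - 3*x^2 - 2*x*y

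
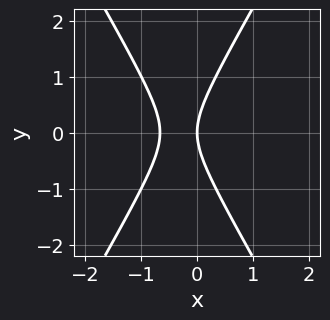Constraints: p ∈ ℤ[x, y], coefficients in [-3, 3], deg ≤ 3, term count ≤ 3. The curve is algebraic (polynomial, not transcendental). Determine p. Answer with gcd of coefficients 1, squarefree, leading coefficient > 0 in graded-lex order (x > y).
3*x^2 - y^2 + 2*x

First, deg p = 2. A generic line meets the curve in up to 2 points.
Then, symmetries: mirror symmetry y ↦ −y ⇒ only even powers of y.
Then, reading off the gridlines: it meets the y-axis at y = 0 (among the integer gridlines); it crosses the x-axis at the gridline x = 0.
Finally, these observations pin down the coefficients.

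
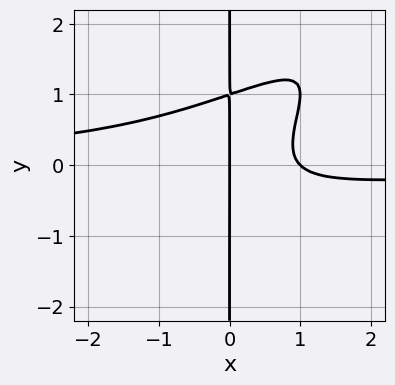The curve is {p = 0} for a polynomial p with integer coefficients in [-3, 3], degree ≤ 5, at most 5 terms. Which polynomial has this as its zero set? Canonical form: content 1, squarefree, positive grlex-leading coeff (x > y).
x^3*y - 2*x^2*y^2 + x*y^3 + x^2 - x

First, the degree is 4 — no degree-3 curve has this shape.
Next, from the axis intercepts and sections: among the integer gridlines, it crosses the x-axis at x ∈ {0, 1}; every point of the y-axis in the box is on the curve.
Finally, putting this together gives p.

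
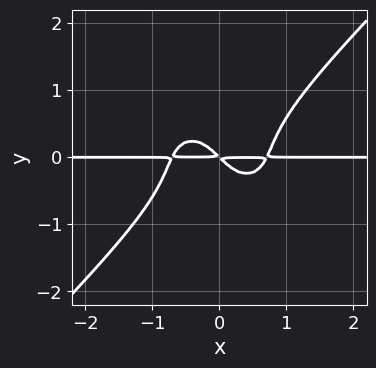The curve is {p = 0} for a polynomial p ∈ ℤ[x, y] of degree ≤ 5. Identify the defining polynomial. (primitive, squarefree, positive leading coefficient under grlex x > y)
2*x^3*y - 2*y^4 - x*y - y^2

First, degree: the shape is more complex than any degree-3 curve, so deg p = 4.
Next, from the axis intercepts and sections: the visible x-axis segment lies entirely on the curve.
Finally, putting this together gives p.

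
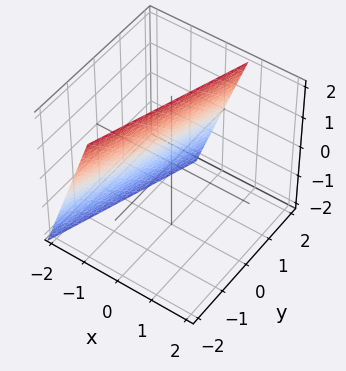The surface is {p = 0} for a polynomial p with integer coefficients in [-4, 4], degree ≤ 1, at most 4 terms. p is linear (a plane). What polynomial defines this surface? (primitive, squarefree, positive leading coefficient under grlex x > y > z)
3*x - y - z + 2

First, the degree is 1 — every cross-section is a straight line — this is a plane.
Next, from the visible intercepts: one z-axis crossing is at z = 2; it crosses the y-axis at the gridline y = 2.
Finally, together with the visible shape, these determine p as stated.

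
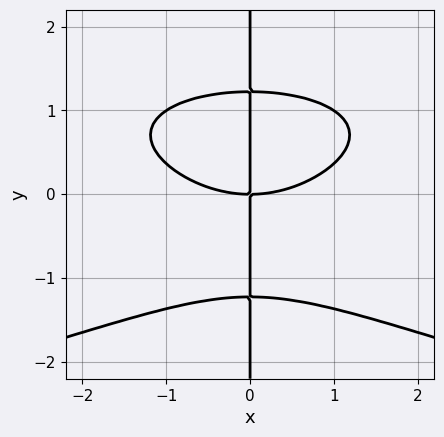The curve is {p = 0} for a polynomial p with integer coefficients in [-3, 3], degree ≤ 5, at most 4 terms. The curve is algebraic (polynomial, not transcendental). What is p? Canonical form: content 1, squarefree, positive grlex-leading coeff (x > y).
First, degree: a generic line meets the curve in up to 4 points, so deg p = 4.
Next, from the visible intercepts: the visible y-axis segment lies entirely on the curve; it crosses the x-axis at the gridline x = 0.
Finally, these observations pin down the coefficients.

2*x*y^3 + x^3 - 3*x*y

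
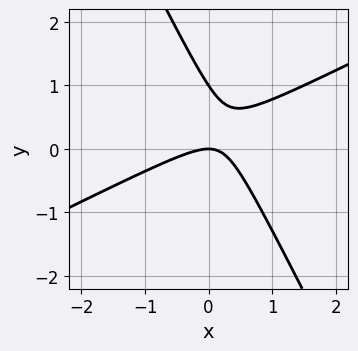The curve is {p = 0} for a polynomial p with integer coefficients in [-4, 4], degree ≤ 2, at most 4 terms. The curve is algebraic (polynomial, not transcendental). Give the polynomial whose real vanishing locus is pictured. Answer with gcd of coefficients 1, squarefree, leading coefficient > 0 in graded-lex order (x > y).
(a) The degree is 2 — no degree-1 curve has this shape.
(b) Reading off the gridlines: it crosses the x-axis at the gridline x = 0; the y-axis gridline crossings are at y ∈ {0, 1}.
(c) These observations pin down the coefficients.

2*x^2 - 3*x*y - 2*y^2 + 2*y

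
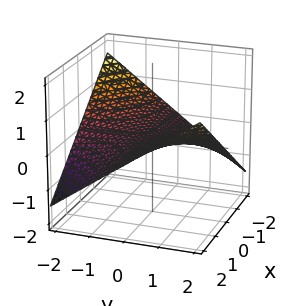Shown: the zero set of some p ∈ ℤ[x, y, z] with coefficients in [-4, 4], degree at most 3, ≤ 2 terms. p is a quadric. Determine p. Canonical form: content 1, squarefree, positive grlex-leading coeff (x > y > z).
x*y - 3*z

(a) Degree: a hyperbolic paraboloid; a quadric, so deg p = 2.
(b) From the axis intercepts and sections: every point of the y-axis in the box is on the surface; it crosses the z-axis at the gridline z = 0; the visible x-axis segment lies entirely on the surface.
(c) Matching integer coefficients to the picture gives p.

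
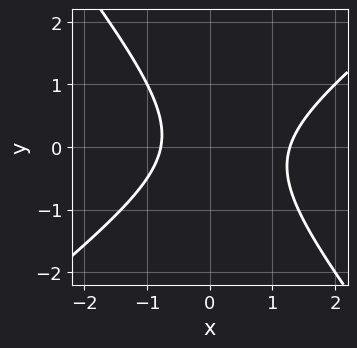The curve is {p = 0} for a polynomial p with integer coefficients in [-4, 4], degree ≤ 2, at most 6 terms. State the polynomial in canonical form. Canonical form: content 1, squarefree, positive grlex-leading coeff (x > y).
2*x^2 - x*y - 2*y^2 - x - 2

First, deg p = 2. A generic line meets the curve in up to 2 points.
Next, from the visible intercepts: no y-intercept at any integer in the box.
Finally, the integer polynomial consistent with all of this is the stated p.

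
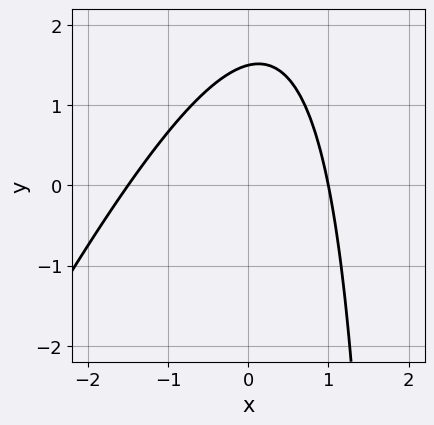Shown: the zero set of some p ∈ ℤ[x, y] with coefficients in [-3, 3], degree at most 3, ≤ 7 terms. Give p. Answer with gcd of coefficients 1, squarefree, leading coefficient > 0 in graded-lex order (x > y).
2*x^2 - x*y + x + 2*y - 3

First, the degree is 2 — a generic line meets the curve in up to 2 points.
Next, against the integer gridlines: one x-axis crossing is at x = 1.
Finally, solving for integer coefficients yields p as stated.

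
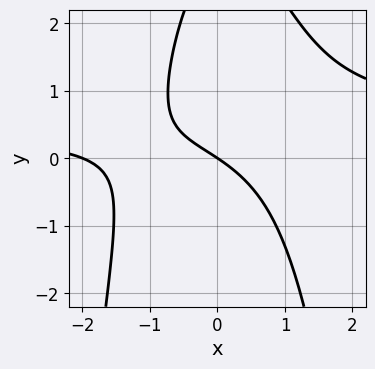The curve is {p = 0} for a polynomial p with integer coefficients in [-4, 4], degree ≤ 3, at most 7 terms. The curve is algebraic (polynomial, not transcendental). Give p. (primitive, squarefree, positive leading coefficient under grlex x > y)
2*x^2*y - x^2 + y^2 - 2*x - 3*y

First, the degree is 3 — the shape is more complex than any degree-2 curve.
Then, from the visible intercepts: the x-axis gridline crossings are at x ∈ {-2, 0}; it meets the y-axis at y = 0 (among the integer gridlines).
Finally, together with the visible shape, these determine p as stated.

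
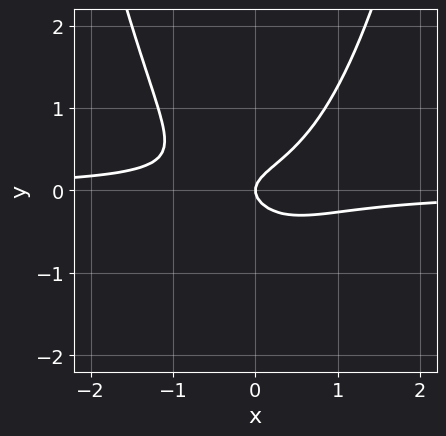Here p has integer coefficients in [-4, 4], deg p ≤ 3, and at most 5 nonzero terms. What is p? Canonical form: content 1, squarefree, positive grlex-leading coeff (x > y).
First, the degree is 3 — a generic line meets the curve in up to 3 points.
Then, against the integer gridlines: it crosses the x-axis at the gridline x = 0; it crosses the y-axis at the gridline y = 0.
Finally, the integer polynomial consistent with all of this is the stated p.

3*x^2*y - 3*y^2 + x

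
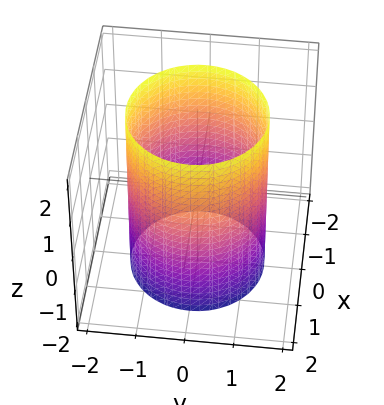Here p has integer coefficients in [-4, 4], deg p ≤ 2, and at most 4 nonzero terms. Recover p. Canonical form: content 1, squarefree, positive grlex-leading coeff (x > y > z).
x^2 + y^2 - 2

(a) Degree: a cylinder; a quadric, so deg p = 2.
(b) Symmetry: every cross-section ⟂ z is a circle, so x, y appear only via x² + y²; it's symmetric under z → −z, forcing even powers of z.
(c) Against the integer gridlines: no z-intercept at any integer in the box; a circular section at z = 1 has radius between 1 and 2.
(d) Fitting integer coefficients to these (and the overall shape) gives p.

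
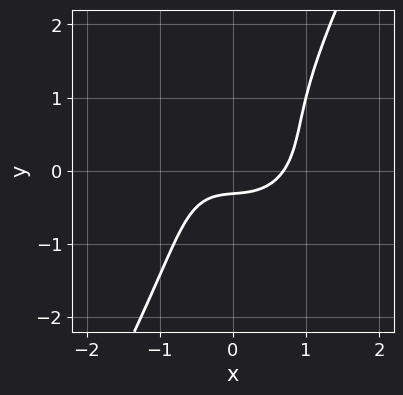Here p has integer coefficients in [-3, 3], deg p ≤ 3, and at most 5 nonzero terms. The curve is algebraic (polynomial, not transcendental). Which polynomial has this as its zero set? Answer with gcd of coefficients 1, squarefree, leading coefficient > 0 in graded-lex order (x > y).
deg p = 3.
Solving for integer coefficients yields p as stated.

3*x^3 + 3*x*y^2 - 2*y^3 - 3*y - 1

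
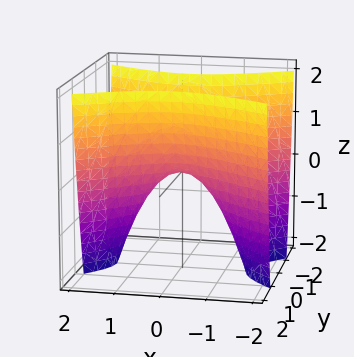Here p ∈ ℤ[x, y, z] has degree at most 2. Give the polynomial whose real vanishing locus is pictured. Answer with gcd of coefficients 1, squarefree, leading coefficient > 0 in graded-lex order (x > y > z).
1. Degree: a saddle surface; a quadric, so deg p = 2.
2. Symmetries: it's symmetric under y → −y, forcing even powers of y; mirror symmetry x ↦ −x ⇒ only even powers of x.
3. From the visible intercepts: it crosses the y-axis at the gridline y = 0; it meets the z-axis at z = 0 (among the integer gridlines); one x-axis crossing is at x = 0.
4. Fitting integer coefficients to these (and the overall shape) gives p.

x^2 - 2*y^2 + z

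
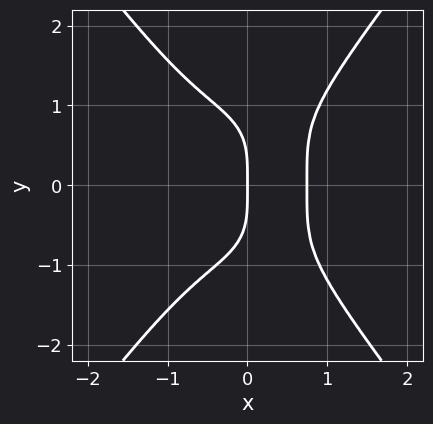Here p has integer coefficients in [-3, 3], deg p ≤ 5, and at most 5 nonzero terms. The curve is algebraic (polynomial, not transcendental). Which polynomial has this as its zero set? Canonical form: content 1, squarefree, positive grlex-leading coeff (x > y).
First, degree: no degree-3 curve has this shape, so deg p = 4.
Then, symmetries: the y ↦ −y reflection is a symmetry, so y appears only in even powers.
Next, checking where it meets the axes: it meets the y-axis at y = 0 (among the integer gridlines); one x-axis crossing is at x = 0.
Finally, together with the visible shape, these determine p as stated.

3*x^4 - y^4 + x^2 - 2*x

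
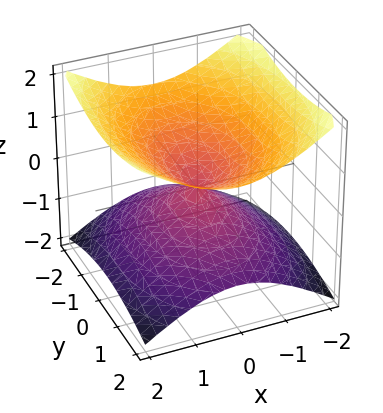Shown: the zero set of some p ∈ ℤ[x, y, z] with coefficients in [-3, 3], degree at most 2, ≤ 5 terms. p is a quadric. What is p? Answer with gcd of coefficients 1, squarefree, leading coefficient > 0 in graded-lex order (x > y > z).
First, deg p = 2. Two nappes meeting at a single point; a quadric.
Next, symmetries: mirror symmetry z ↦ −z ⇒ only even powers of z; it's symmetric under y → −y, forcing even powers of y; it's symmetric under x → −x, forcing even powers of x.
Then, against the integer gridlines: it meets the z-axis at z = 0 (among the integer gridlines); one x-axis crossing is at x = 0.
Finally, these observations pin down the coefficients.

2*x^2 + y^2 - 3*z^2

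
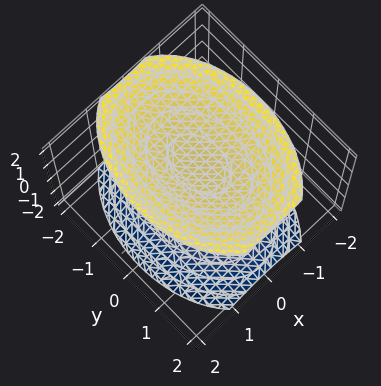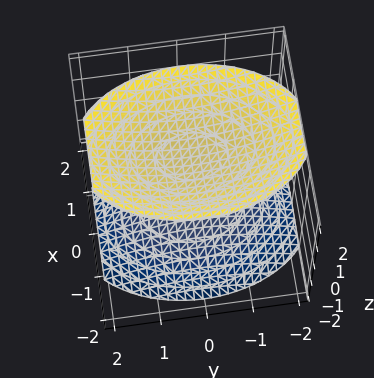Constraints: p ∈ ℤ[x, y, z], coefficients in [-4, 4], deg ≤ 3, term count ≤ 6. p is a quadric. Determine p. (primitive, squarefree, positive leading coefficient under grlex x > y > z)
2*x^2 + y^2 - 2*z^2 + 3

First, there are 2 components. They look like related sheets of one shape, so recover p as a whole.
Next, deg p = 2. Two separate bowl-shaped sheets opening away from each other; a quadric.
Next, symmetries: mirror symmetry z ↦ −z ⇒ only even powers of z; it's symmetric under x → −x, forcing even powers of x; the y ↦ −y reflection is a symmetry, so y appears only in even powers.
Then, reading off the gridlines: the surface avoids every integer x-axis point in the box; no y-intercept at any integer in the box.
Finally, solving for integer coefficients yields p as stated.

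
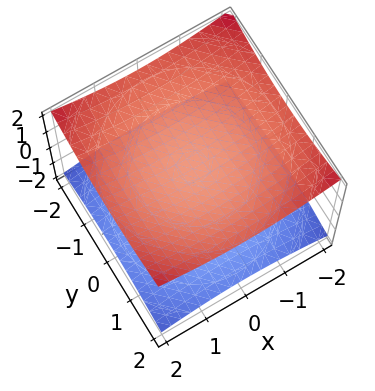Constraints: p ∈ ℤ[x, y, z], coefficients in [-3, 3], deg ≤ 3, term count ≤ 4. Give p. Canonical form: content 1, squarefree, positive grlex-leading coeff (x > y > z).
There are 2 components. Treating them together as one polynomial.
The degree is 2 — two separate bowl-shaped sheets opening away from each other; a quadric.
Symmetries: mirror symmetry z ↦ −z ⇒ only even powers of z; rotational symmetry about the z-axis ⇒ p depends on x, y only through x² + y².
From the axis intercepts and sections: the z-axis gridline crossings are at z ∈ {-1, 1}; it misses every integer gridline on the y-axis.
Solving for integer coefficients yields p as stated.

x^2 + y^2 - 3*z^2 + 3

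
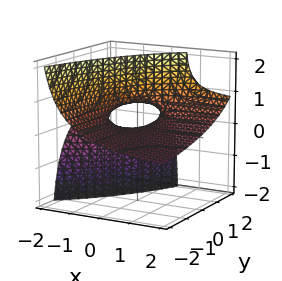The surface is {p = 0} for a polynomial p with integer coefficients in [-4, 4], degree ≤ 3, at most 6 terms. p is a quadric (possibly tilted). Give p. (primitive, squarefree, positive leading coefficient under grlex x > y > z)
First, degree: the shape is more complex than any degree-1 surface, so deg p = 2.
Next, checking where it meets the axes: the visible x-axis segment lies entirely on the surface; one z-axis crossing is at z = 0.
Finally, fitting integer coefficients to these (and the overall shape) gives p. Check: (0, -2, 0) on the y-axis lies on the surface, and p(0, -2, 0) = 0. ✓

x*y - 3*x*z + 2*y*z - 3*z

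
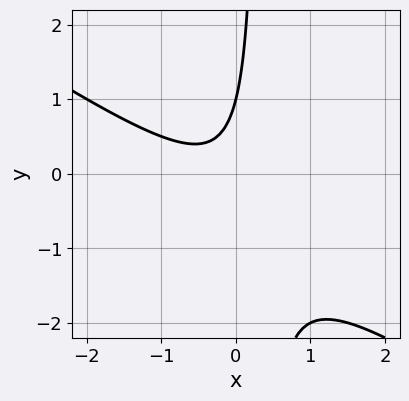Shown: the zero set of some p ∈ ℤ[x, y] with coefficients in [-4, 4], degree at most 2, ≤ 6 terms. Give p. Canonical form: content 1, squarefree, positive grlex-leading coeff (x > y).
2*x^2 + 3*x*y + x - y + 1

The degree is 2 — a generic line meets the curve in up to 2 points.
Against the integer gridlines: it meets the y-axis at y = 1 (among the integer gridlines); it misses every integer gridline on the x-axis.
The integer polynomial consistent with all of this is the stated p.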